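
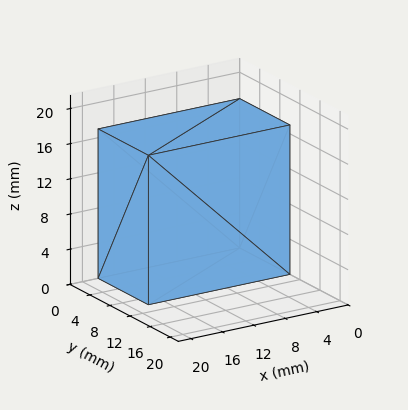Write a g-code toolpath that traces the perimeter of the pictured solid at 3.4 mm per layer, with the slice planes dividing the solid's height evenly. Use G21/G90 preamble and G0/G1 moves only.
Reading the render: the shape is a rectangular box, roughly 18 × 10 mm footprint and 17 mm tall (dimensions read to the nearest mm from the axis ticks). For the g-code, the solid's height is divided into equal slices at the stated Δz and each level perimeter traced with G1 moves after a G0 lift.

; perimeter-only toolpath
G21 ; units = mm
G90 ; absolute positioning
G28 ; home
; layer 1
G0 Z3.4
G0 X0.0 Y0.0
G1 X18.0 Y0.0
G1 X18.0 Y10.0
G1 X0.0 Y10.0
G1 X0.0 Y0.0
; layer 2
G0 Z6.8
G0 X0.0 Y0.0
G1 X18.0 Y0.0
G1 X18.0 Y10.0
G1 X0.0 Y10.0
G1 X0.0 Y0.0
; layer 3
G0 Z10.2
G0 X0.0 Y0.0
G1 X18.0 Y0.0
G1 X18.0 Y10.0
G1 X0.0 Y10.0
G1 X0.0 Y0.0
; layer 4
G0 Z13.6
G0 X0.0 Y0.0
G1 X18.0 Y0.0
G1 X18.0 Y10.0
G1 X0.0 Y10.0
G1 X0.0 Y0.0
; layer 5
G0 Z17.0
G0 X0.0 Y0.0
G1 X18.0 Y0.0
G1 X18.0 Y10.0
G1 X0.0 Y10.0
G1 X0.0 Y0.0
M2 ; end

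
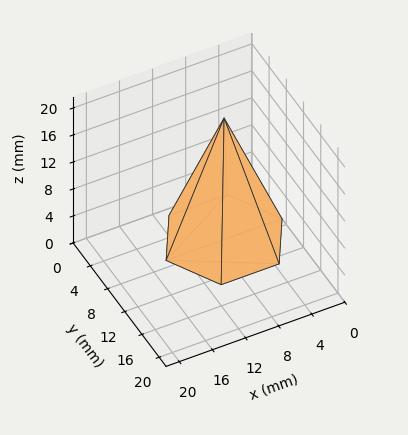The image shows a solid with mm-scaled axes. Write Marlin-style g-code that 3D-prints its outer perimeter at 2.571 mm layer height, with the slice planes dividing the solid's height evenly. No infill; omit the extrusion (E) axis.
Reading the render: the shape is a regular 6-sided pyramid, base circumscribed radius ≈ 7 mm, apex at z ≈ 18 mm (dimensions read to the nearest mm from the axis ticks). For the g-code, the solid's height is divided into equal slices at the stated Δz and each level perimeter traced with G1 moves after a G0 lift.

; perimeter-only toolpath
G21 ; units = mm
G90 ; absolute positioning
G28 ; home
; layer 1
G0 Z2.571
G0 X13.000 Y7.000
G1 X10.000 Y12.196
G1 X4.000 Y12.196
G1 X1.000 Y7.000
G1 X4.000 Y1.804
G1 X10.000 Y1.804
G1 X13.000 Y7.000
; layer 2
G0 Z5.143
G0 X12.000 Y7.000
G1 X9.500 Y11.330
G1 X4.500 Y11.330
G1 X2.000 Y7.000
G1 X4.500 Y2.670
G1 X9.500 Y2.670
G1 X12.000 Y7.000
; layer 3
G0 Z7.714
G0 X11.000 Y7.000
G1 X9.000 Y10.464
G1 X5.000 Y10.464
G1 X3.000 Y7.000
G1 X5.000 Y3.536
G1 X9.000 Y3.536
G1 X11.000 Y7.000
; layer 4
G0 Z10.286
G0 X10.000 Y7.000
G1 X8.500 Y9.598
G1 X5.500 Y9.598
G1 X4.000 Y7.000
G1 X5.500 Y4.402
G1 X8.500 Y4.402
G1 X10.000 Y7.000
; layer 5
G0 Z12.857
G0 X9.000 Y7.000
G1 X8.000 Y8.732
G1 X6.000 Y8.732
G1 X5.000 Y7.000
G1 X6.000 Y5.268
G1 X8.000 Y5.268
G1 X9.000 Y7.000
; layer 6
G0 Z15.429
G0 X8.000 Y7.000
G1 X7.500 Y7.866
G1 X6.500 Y7.866
G1 X6.000 Y7.000
G1 X6.500 Y6.134
G1 X7.500 Y6.134
G1 X8.000 Y7.000
M2 ; end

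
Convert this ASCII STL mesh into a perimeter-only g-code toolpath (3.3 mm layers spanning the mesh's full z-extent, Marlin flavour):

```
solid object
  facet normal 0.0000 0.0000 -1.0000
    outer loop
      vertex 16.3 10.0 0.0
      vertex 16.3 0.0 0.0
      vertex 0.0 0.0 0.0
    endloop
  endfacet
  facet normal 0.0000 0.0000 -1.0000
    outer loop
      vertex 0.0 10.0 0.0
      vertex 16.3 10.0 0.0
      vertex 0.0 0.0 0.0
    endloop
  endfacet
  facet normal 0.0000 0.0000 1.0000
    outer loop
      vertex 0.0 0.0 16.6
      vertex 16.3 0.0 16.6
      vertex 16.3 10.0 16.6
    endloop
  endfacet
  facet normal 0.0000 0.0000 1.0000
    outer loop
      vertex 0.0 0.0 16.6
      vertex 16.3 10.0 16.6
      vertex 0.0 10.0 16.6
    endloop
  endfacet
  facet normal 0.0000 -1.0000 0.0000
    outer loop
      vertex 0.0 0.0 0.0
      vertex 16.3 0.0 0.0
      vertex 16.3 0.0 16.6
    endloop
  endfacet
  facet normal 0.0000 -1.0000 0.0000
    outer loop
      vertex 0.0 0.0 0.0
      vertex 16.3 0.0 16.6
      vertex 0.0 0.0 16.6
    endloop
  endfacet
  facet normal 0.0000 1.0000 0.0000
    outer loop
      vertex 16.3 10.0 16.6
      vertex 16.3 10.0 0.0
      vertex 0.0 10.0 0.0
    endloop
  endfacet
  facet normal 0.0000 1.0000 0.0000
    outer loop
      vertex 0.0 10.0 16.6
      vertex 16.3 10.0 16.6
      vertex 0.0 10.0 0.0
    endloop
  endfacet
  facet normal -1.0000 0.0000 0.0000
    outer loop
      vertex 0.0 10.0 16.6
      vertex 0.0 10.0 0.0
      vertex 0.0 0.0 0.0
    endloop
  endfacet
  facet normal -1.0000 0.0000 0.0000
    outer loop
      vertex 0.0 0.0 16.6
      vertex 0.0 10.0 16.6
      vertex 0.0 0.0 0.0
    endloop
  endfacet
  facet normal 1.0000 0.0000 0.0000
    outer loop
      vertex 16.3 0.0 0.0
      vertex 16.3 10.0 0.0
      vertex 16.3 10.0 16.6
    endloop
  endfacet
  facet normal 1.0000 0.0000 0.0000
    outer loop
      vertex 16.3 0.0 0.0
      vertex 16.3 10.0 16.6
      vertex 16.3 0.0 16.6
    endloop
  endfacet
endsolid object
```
; perimeter-only toolpath
G21 ; units = mm
G90 ; absolute positioning
G28 ; home
; layer 1
G0 Z3.3
G0 X0.0 Y0.0
G1 X16.3 Y0.0
G1 X16.3 Y10.0
G1 X0.0 Y10.0
G1 X0.0 Y0.0
; layer 2
G0 Z6.6
G0 X0.0 Y0.0
G1 X16.3 Y0.0
G1 X16.3 Y10.0
G1 X0.0 Y10.0
G1 X0.0 Y0.0
; layer 3
G0 Z10.0
G0 X0.0 Y0.0
G1 X16.3 Y0.0
G1 X16.3 Y10.0
G1 X0.0 Y10.0
G1 X0.0 Y0.0
; layer 4
G0 Z13.3
G0 X0.0 Y0.0
G1 X16.3 Y0.0
G1 X16.3 Y10.0
G1 X0.0 Y10.0
G1 X0.0 Y0.0
; layer 5
G0 Z16.6
G0 X0.0 Y0.0
G1 X16.3 Y0.0
G1 X16.3 Y10.0
G1 X0.0 Y10.0
G1 X0.0 Y0.0
M2 ; end

The solid is a rectangular box, roughly 16.3 × 10 mm footprint and 16.6 mm tall. Slicing at Δz = 3.3 mm — 5 equal slices spanning the solid's height, so layer i sits at z = i·h/5 — gives 5 non-empty perimeters. Each is a 4-segment closed polygon; G0 lifts to the layer z and rapids to the start vertex, then G1 traces the edges.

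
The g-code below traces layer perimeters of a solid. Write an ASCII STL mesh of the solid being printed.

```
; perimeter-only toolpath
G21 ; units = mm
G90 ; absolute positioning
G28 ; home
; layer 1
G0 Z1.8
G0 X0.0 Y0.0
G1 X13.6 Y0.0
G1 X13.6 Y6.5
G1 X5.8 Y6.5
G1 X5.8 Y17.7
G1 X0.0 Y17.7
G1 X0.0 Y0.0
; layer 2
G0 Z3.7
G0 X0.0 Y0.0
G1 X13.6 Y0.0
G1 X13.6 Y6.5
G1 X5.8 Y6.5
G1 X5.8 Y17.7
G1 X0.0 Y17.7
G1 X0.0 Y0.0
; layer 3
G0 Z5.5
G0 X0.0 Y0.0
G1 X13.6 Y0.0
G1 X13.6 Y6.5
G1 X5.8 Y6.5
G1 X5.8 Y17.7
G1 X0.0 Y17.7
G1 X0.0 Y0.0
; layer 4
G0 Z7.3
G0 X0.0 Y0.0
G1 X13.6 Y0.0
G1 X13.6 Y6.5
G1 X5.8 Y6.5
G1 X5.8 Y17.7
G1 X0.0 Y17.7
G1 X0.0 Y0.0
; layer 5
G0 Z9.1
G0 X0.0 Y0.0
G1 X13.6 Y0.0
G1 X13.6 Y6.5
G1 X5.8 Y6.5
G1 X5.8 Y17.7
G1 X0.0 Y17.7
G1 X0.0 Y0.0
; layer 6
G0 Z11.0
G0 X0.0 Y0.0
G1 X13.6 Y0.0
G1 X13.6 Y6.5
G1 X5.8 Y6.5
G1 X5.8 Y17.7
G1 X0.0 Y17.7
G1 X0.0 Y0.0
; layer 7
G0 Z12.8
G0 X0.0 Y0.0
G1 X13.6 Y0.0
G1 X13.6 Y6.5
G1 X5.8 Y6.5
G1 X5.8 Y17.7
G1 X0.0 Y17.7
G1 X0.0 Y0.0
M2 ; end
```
solid part
  facet normal 0.0000 0.0000 -1.0000
    outer loop
      vertex 13.6 6.5 0.0
      vertex 13.6 0.0 0.0
      vertex 0.0 0.0 0.0
    endloop
  endfacet
  facet normal 0.0000 0.0000 -1.0000
    outer loop
      vertex 5.8 6.5 0.0
      vertex 13.6 6.5 0.0
      vertex 0.0 0.0 0.0
    endloop
  endfacet
  facet normal 0.0000 0.0000 -1.0000
    outer loop
      vertex 5.8 17.7 0.0
      vertex 5.8 6.5 0.0
      vertex 0.0 0.0 0.0
    endloop
  endfacet
  facet normal 0.0000 0.0000 -1.0000
    outer loop
      vertex 0.0 17.7 0.0
      vertex 5.8 17.7 0.0
      vertex 0.0 0.0 0.0
    endloop
  endfacet
  facet normal 0.0000 0.0000 1.0000
    outer loop
      vertex 0.0 0.0 12.8
      vertex 13.6 0.0 12.8
      vertex 13.6 6.5 12.8
    endloop
  endfacet
  facet normal 0.0000 0.0000 1.0000
    outer loop
      vertex 0.0 0.0 12.8
      vertex 13.6 6.5 12.8
      vertex 5.8 6.5 12.8
    endloop
  endfacet
  facet normal 0.0000 0.0000 1.0000
    outer loop
      vertex 0.0 0.0 12.8
      vertex 5.8 6.5 12.8
      vertex 5.8 17.7 12.8
    endloop
  endfacet
  facet normal 0.0000 0.0000 1.0000
    outer loop
      vertex 0.0 0.0 12.8
      vertex 5.8 17.7 12.8
      vertex 0.0 17.7 12.8
    endloop
  endfacet
  facet normal 0.0000 -1.0000 0.0000
    outer loop
      vertex 0.0 0.0 0.0
      vertex 13.6 0.0 0.0
      vertex 13.6 0.0 12.8
    endloop
  endfacet
  facet normal 0.0000 -1.0000 0.0000
    outer loop
      vertex 0.0 0.0 0.0
      vertex 13.6 0.0 12.8
      vertex 0.0 0.0 12.8
    endloop
  endfacet
  facet normal 1.0000 0.0000 0.0000
    outer loop
      vertex 13.6 0.0 0.0
      vertex 13.6 6.5 0.0
      vertex 13.6 6.5 12.8
    endloop
  endfacet
  facet normal 1.0000 0.0000 0.0000
    outer loop
      vertex 13.6 0.0 0.0
      vertex 13.6 6.5 12.8
      vertex 13.6 0.0 12.8
    endloop
  endfacet
  facet normal 0.0000 1.0000 0.0000
    outer loop
      vertex 13.6 6.5 0.0
      vertex 5.8 6.5 0.0
      vertex 5.8 6.5 12.8
    endloop
  endfacet
  facet normal 0.0000 1.0000 0.0000
    outer loop
      vertex 13.6 6.5 0.0
      vertex 5.8 6.5 12.8
      vertex 13.6 6.5 12.8
    endloop
  endfacet
  facet normal 1.0000 0.0000 0.0000
    outer loop
      vertex 5.8 6.5 0.0
      vertex 5.8 17.7 0.0
      vertex 5.8 17.7 12.8
    endloop
  endfacet
  facet normal 1.0000 0.0000 0.0000
    outer loop
      vertex 5.8 6.5 0.0
      vertex 5.8 17.7 12.8
      vertex 5.8 6.5 12.8
    endloop
  endfacet
  facet normal 0.0000 1.0000 0.0000
    outer loop
      vertex 5.8 17.7 0.0
      vertex 0.0 17.7 0.0
      vertex 0.0 17.7 12.8
    endloop
  endfacet
  facet normal 0.0000 1.0000 0.0000
    outer loop
      vertex 5.8 17.7 0.0
      vertex 0.0 17.7 12.8
      vertex 5.8 17.7 12.8
    endloop
  endfacet
  facet normal -1.0000 0.0000 0.0000
    outer loop
      vertex 0.0 17.7 0.0
      vertex 0.0 0.0 0.0
      vertex 0.0 0.0 12.8
    endloop
  endfacet
  facet normal -1.0000 0.0000 0.0000
    outer loop
      vertex 0.0 17.7 0.0
      vertex 0.0 0.0 12.8
      vertex 0.0 17.7 12.8
    endloop
  endfacet
endsolid part

The G0 Z moves step by Δz≈1.8 mm. Every layer's G1 loop is the same polygon, so the solid is a straight extrusion of it from z=0 to z≈12.8. Closing with flat bottom and top caps and triangulating gives 20 facets — an L-shaped prism: outer 13.6 × 17.7 mm, arm thicknesses ≈ 6.5 mm (horizontal) and 5.8 mm (vertical), extruded 12.8 mm in z.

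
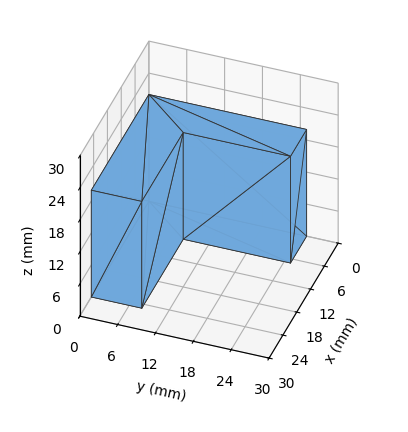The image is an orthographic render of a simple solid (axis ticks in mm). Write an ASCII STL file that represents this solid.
Reading the render: the shape is an L-shaped prism: outer 25 × 25 mm, arm thicknesses ≈ 8 mm (horizontal) and 7 mm (vertical), extruded 20 mm in z (dimensions read to the nearest mm from the axis ticks). For the STL, each face is triangulated and given an outward normal.

solid part
  facet normal 0.0000 0.0000 -1.0000
    outer loop
      vertex 25.00 8.00 0.00
      vertex 25.00 0.00 0.00
      vertex 0.00 0.00 0.00
    endloop
  endfacet
  facet normal 0.0000 0.0000 -1.0000
    outer loop
      vertex 7.00 8.00 0.00
      vertex 25.00 8.00 0.00
      vertex 0.00 0.00 0.00
    endloop
  endfacet
  facet normal 0.0000 0.0000 -1.0000
    outer loop
      vertex 7.00 25.00 0.00
      vertex 7.00 8.00 0.00
      vertex 0.00 0.00 0.00
    endloop
  endfacet
  facet normal 0.0000 0.0000 -1.0000
    outer loop
      vertex 0.00 25.00 0.00
      vertex 7.00 25.00 0.00
      vertex 0.00 0.00 0.00
    endloop
  endfacet
  facet normal 0.0000 0.0000 1.0000
    outer loop
      vertex 0.00 0.00 20.00
      vertex 25.00 0.00 20.00
      vertex 25.00 8.00 20.00
    endloop
  endfacet
  facet normal 0.0000 0.0000 1.0000
    outer loop
      vertex 0.00 0.00 20.00
      vertex 25.00 8.00 20.00
      vertex 7.00 8.00 20.00
    endloop
  endfacet
  facet normal 0.0000 0.0000 1.0000
    outer loop
      vertex 0.00 0.00 20.00
      vertex 7.00 8.00 20.00
      vertex 7.00 25.00 20.00
    endloop
  endfacet
  facet normal 0.0000 0.0000 1.0000
    outer loop
      vertex 0.00 0.00 20.00
      vertex 7.00 25.00 20.00
      vertex 0.00 25.00 20.00
    endloop
  endfacet
  facet normal 0.0000 -1.0000 0.0000
    outer loop
      vertex 0.00 0.00 0.00
      vertex 25.00 0.00 0.00
      vertex 25.00 0.00 20.00
    endloop
  endfacet
  facet normal 0.0000 -1.0000 0.0000
    outer loop
      vertex 0.00 0.00 0.00
      vertex 25.00 0.00 20.00
      vertex 0.00 0.00 20.00
    endloop
  endfacet
  facet normal 1.0000 0.0000 0.0000
    outer loop
      vertex 25.00 0.00 0.00
      vertex 25.00 8.00 0.00
      vertex 25.00 8.00 20.00
    endloop
  endfacet
  facet normal 1.0000 0.0000 0.0000
    outer loop
      vertex 25.00 0.00 0.00
      vertex 25.00 8.00 20.00
      vertex 25.00 0.00 20.00
    endloop
  endfacet
  facet normal 0.0000 1.0000 0.0000
    outer loop
      vertex 25.00 8.00 0.00
      vertex 7.00 8.00 0.00
      vertex 7.00 8.00 20.00
    endloop
  endfacet
  facet normal 0.0000 1.0000 0.0000
    outer loop
      vertex 25.00 8.00 0.00
      vertex 7.00 8.00 20.00
      vertex 25.00 8.00 20.00
    endloop
  endfacet
  facet normal 1.0000 0.0000 0.0000
    outer loop
      vertex 7.00 8.00 0.00
      vertex 7.00 25.00 0.00
      vertex 7.00 25.00 20.00
    endloop
  endfacet
  facet normal 1.0000 0.0000 0.0000
    outer loop
      vertex 7.00 8.00 0.00
      vertex 7.00 25.00 20.00
      vertex 7.00 8.00 20.00
    endloop
  endfacet
  facet normal 0.0000 1.0000 0.0000
    outer loop
      vertex 7.00 25.00 0.00
      vertex 0.00 25.00 0.00
      vertex 0.00 25.00 20.00
    endloop
  endfacet
  facet normal 0.0000 1.0000 0.0000
    outer loop
      vertex 7.00 25.00 0.00
      vertex 0.00 25.00 20.00
      vertex 7.00 25.00 20.00
    endloop
  endfacet
  facet normal -1.0000 0.0000 0.0000
    outer loop
      vertex 0.00 25.00 0.00
      vertex 0.00 0.00 0.00
      vertex 0.00 0.00 20.00
    endloop
  endfacet
  facet normal -1.0000 0.0000 0.0000
    outer loop
      vertex 0.00 25.00 0.00
      vertex 0.00 0.00 20.00
      vertex 0.00 25.00 20.00
    endloop
  endfacet
endsolid part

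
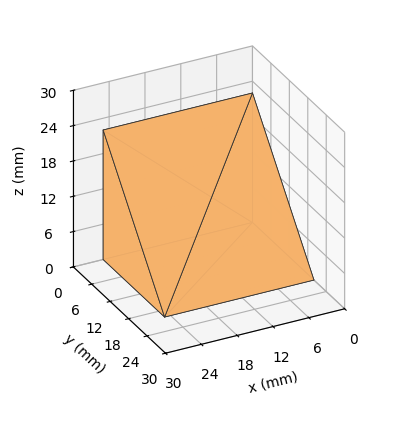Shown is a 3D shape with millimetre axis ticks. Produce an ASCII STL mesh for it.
Reading the render: the shape is a wedge (ramp): 25 × 20 mm base, rising to 22 mm along the y=0 edge and sloping linearly to z=0 at y=20 (dimensions read to the nearest mm from the axis ticks). For the STL, each face is triangulated and given an outward normal.

solid part
  facet normal 0.0000 0.0000 -1.0000
    outer loop
      vertex 25.0 20.0 0.0
      vertex 25.0 0.0 0.0
      vertex 0.0 0.0 0.0
    endloop
  endfacet
  facet normal 0.0000 0.0000 -1.0000
    outer loop
      vertex 0.0 20.0 0.0
      vertex 25.0 20.0 0.0
      vertex 0.0 0.0 0.0
    endloop
  endfacet
  facet normal 0.0000 -1.0000 0.0000
    outer loop
      vertex 0.0 0.0 0.0
      vertex 25.0 0.0 0.0
      vertex 25.0 0.0 22.0
    endloop
  endfacet
  facet normal 0.0000 -1.0000 0.0000
    outer loop
      vertex 0.0 0.0 0.0
      vertex 25.0 0.0 22.0
      vertex 0.0 0.0 22.0
    endloop
  endfacet
  facet normal 0.0000 0.7399 0.6727
    outer loop
      vertex 0.0 0.0 22.0
      vertex 25.0 0.0 22.0
      vertex 25.0 20.0 0.0
    endloop
  endfacet
  facet normal 0.0000 0.7399 0.6727
    outer loop
      vertex 0.0 0.0 22.0
      vertex 25.0 20.0 0.0
      vertex 0.0 20.0 0.0
    endloop
  endfacet
  facet normal -1.0000 0.0000 0.0000
    outer loop
      vertex 0.0 0.0 22.0
      vertex 0.0 20.0 0.0
      vertex 0.0 0.0 0.0
    endloop
  endfacet
  facet normal 1.0000 0.0000 0.0000
    outer loop
      vertex 25.0 0.0 0.0
      vertex 25.0 20.0 0.0
      vertex 25.0 0.0 22.0
    endloop
  endfacet
endsolid part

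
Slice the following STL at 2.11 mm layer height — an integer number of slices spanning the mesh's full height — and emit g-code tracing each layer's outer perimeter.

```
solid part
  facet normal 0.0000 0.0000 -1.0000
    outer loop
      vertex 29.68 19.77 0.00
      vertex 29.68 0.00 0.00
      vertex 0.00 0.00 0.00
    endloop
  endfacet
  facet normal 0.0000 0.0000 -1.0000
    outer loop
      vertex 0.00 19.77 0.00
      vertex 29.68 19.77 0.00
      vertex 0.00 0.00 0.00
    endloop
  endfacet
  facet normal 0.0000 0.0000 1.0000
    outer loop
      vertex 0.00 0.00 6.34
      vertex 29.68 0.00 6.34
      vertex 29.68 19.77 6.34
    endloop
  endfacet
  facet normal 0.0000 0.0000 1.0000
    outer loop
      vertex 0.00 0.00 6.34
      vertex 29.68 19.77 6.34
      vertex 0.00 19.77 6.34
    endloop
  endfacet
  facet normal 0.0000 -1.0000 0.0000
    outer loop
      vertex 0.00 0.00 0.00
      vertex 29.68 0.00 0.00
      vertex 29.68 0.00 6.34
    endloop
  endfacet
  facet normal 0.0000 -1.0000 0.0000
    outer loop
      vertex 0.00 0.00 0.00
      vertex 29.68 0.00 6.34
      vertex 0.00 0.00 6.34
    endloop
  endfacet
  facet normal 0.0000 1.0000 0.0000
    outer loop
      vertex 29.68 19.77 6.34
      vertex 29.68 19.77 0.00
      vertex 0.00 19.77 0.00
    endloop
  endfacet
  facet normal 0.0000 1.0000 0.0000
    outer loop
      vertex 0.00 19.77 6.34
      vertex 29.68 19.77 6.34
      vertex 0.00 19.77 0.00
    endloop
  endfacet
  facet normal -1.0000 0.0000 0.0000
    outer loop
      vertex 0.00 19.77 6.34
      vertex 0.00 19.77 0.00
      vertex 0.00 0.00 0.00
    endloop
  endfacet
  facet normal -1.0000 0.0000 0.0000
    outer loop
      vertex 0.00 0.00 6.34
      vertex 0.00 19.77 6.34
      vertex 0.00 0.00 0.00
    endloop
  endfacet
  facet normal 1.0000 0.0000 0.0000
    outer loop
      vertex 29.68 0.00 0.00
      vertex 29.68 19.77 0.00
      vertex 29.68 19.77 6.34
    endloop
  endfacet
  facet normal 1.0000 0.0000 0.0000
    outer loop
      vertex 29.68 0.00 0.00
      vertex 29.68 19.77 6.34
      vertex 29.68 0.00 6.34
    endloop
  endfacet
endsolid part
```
; perimeter-only toolpath
G21 ; units = mm
G90 ; absolute positioning
G28 ; home
; layer 1
G0 Z2.11
G0 X0.00 Y0.00
G1 X29.68 Y0.00
G1 X29.68 Y19.77
G1 X0.00 Y19.77
G1 X0.00 Y0.00
; layer 2
G0 Z4.23
G0 X0.00 Y0.00
G1 X29.68 Y0.00
G1 X29.68 Y19.77
G1 X0.00 Y19.77
G1 X0.00 Y0.00
; layer 3
G0 Z6.34
G0 X0.00 Y0.00
G1 X29.68 Y0.00
G1 X29.68 Y19.77
G1 X0.00 Y19.77
G1 X0.00 Y0.00
M2 ; end

The solid is a rectangular box, roughly 29.7 × 19.8 mm footprint and 6.34 mm tall. Slicing at Δz = 2.11 mm — 3 equal slices spanning the solid's height, so layer i sits at z = i·h/3 — gives 3 non-empty perimeters. Each is a 4-segment closed polygon; G0 lifts to the layer z and rapids to the start vertex, then G1 traces the edges.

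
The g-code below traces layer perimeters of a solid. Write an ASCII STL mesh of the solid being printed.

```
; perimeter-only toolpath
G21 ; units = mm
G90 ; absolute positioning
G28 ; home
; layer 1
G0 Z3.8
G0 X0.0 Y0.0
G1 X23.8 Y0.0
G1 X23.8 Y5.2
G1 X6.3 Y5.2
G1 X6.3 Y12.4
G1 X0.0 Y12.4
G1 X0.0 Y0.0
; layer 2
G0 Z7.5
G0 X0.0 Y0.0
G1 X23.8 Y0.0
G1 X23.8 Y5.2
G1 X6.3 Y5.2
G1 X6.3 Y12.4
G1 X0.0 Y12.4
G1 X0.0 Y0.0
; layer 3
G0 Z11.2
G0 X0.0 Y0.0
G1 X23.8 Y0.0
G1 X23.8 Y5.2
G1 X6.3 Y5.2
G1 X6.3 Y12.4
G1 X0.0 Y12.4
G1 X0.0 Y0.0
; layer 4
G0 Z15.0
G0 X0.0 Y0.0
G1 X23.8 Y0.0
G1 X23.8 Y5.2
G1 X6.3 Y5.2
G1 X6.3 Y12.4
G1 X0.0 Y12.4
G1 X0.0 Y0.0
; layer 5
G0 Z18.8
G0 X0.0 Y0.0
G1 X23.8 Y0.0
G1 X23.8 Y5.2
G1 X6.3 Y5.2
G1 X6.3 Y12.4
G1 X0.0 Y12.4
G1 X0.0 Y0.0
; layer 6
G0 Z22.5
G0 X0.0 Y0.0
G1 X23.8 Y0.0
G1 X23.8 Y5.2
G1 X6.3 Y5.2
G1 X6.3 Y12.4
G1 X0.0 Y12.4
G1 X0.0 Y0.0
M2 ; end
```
solid part
  facet normal 0.0000 0.0000 -1.0000
    outer loop
      vertex 23.8 5.2 0.0
      vertex 23.8 0.0 0.0
      vertex 0.0 0.0 0.0
    endloop
  endfacet
  facet normal 0.0000 0.0000 -1.0000
    outer loop
      vertex 6.3 5.2 0.0
      vertex 23.8 5.2 0.0
      vertex 0.0 0.0 0.0
    endloop
  endfacet
  facet normal 0.0000 0.0000 -1.0000
    outer loop
      vertex 6.3 12.4 0.0
      vertex 6.3 5.2 0.0
      vertex 0.0 0.0 0.0
    endloop
  endfacet
  facet normal 0.0000 0.0000 -1.0000
    outer loop
      vertex 0.0 12.4 0.0
      vertex 6.3 12.4 0.0
      vertex 0.0 0.0 0.0
    endloop
  endfacet
  facet normal 0.0000 0.0000 1.0000
    outer loop
      vertex 0.0 0.0 22.5
      vertex 23.8 0.0 22.5
      vertex 23.8 5.2 22.5
    endloop
  endfacet
  facet normal 0.0000 0.0000 1.0000
    outer loop
      vertex 0.0 0.0 22.5
      vertex 23.8 5.2 22.5
      vertex 6.3 5.2 22.5
    endloop
  endfacet
  facet normal 0.0000 0.0000 1.0000
    outer loop
      vertex 0.0 0.0 22.5
      vertex 6.3 5.2 22.5
      vertex 6.3 12.4 22.5
    endloop
  endfacet
  facet normal 0.0000 0.0000 1.0000
    outer loop
      vertex 0.0 0.0 22.5
      vertex 6.3 12.4 22.5
      vertex 0.0 12.4 22.5
    endloop
  endfacet
  facet normal 0.0000 -1.0000 0.0000
    outer loop
      vertex 0.0 0.0 0.0
      vertex 23.8 0.0 0.0
      vertex 23.8 0.0 22.5
    endloop
  endfacet
  facet normal 0.0000 -1.0000 0.0000
    outer loop
      vertex 0.0 0.0 0.0
      vertex 23.8 0.0 22.5
      vertex 0.0 0.0 22.5
    endloop
  endfacet
  facet normal 1.0000 0.0000 0.0000
    outer loop
      vertex 23.8 0.0 0.0
      vertex 23.8 5.2 0.0
      vertex 23.8 5.2 22.5
    endloop
  endfacet
  facet normal 1.0000 0.0000 0.0000
    outer loop
      vertex 23.8 0.0 0.0
      vertex 23.8 5.2 22.5
      vertex 23.8 0.0 22.5
    endloop
  endfacet
  facet normal 0.0000 1.0000 0.0000
    outer loop
      vertex 23.8 5.2 0.0
      vertex 6.3 5.2 0.0
      vertex 6.3 5.2 22.5
    endloop
  endfacet
  facet normal 0.0000 1.0000 0.0000
    outer loop
      vertex 23.8 5.2 0.0
      vertex 6.3 5.2 22.5
      vertex 23.8 5.2 22.5
    endloop
  endfacet
  facet normal 1.0000 0.0000 0.0000
    outer loop
      vertex 6.3 5.2 0.0
      vertex 6.3 12.4 0.0
      vertex 6.3 12.4 22.5
    endloop
  endfacet
  facet normal 1.0000 0.0000 0.0000
    outer loop
      vertex 6.3 5.2 0.0
      vertex 6.3 12.4 22.5
      vertex 6.3 5.2 22.5
    endloop
  endfacet
  facet normal 0.0000 1.0000 0.0000
    outer loop
      vertex 6.3 12.4 0.0
      vertex 0.0 12.4 0.0
      vertex 0.0 12.4 22.5
    endloop
  endfacet
  facet normal 0.0000 1.0000 0.0000
    outer loop
      vertex 6.3 12.4 0.0
      vertex 0.0 12.4 22.5
      vertex 6.3 12.4 22.5
    endloop
  endfacet
  facet normal -1.0000 0.0000 0.0000
    outer loop
      vertex 0.0 12.4 0.0
      vertex 0.0 0.0 0.0
      vertex 0.0 0.0 22.5
    endloop
  endfacet
  facet normal -1.0000 0.0000 0.0000
    outer loop
      vertex 0.0 12.4 0.0
      vertex 0.0 0.0 22.5
      vertex 0.0 12.4 22.5
    endloop
  endfacet
endsolid part

The G0 Z moves step by Δz≈3.8 mm. Every layer's G1 loop is the same polygon, so the solid is a straight extrusion of it from z=0 to z≈22.5. Closing with flat bottom and top caps and triangulating gives 20 facets — an L-shaped prism: outer 23.8 × 12.4 mm, arm thicknesses ≈ 5.2 mm (horizontal) and 6.3 mm (vertical), extruded 22.5 mm in z.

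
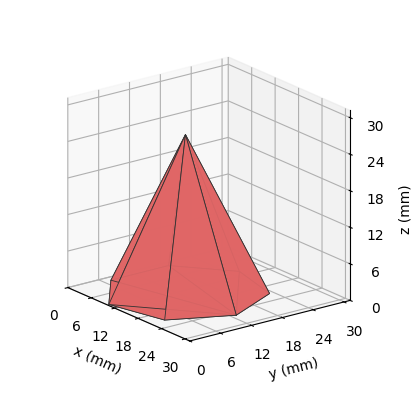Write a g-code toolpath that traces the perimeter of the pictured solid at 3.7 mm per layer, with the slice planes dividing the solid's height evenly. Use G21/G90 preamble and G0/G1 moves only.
Reading the render: the shape is a regular 7-sided pyramid, base circumscribed radius ≈ 13 mm, apex at z ≈ 26 mm (dimensions read to the nearest mm from the axis ticks). For the g-code, the solid's height is divided into equal slices at the stated Δz and each level perimeter traced with G1 moves after a G0 lift.

; perimeter-only toolpath
G21 ; units = mm
G90 ; absolute positioning
G28 ; home
; layer 1
G0 Z3.7
G0 X24.1 Y13.0
G1 X19.9 Y21.7
G1 X10.5 Y23.9
G1 X3.0 Y17.8
G1 X3.0 Y8.2
G1 X10.5 Y2.1
G1 X19.9 Y4.3
G1 X24.1 Y13.0
; layer 2
G0 Z7.4
G0 X22.3 Y13.0
G1 X18.8 Y20.3
G1 X10.9 Y22.1
G1 X4.6 Y17.0
G1 X4.6 Y9.0
G1 X10.9 Y3.9
G1 X18.8 Y5.7
G1 X22.3 Y13.0
; layer 3
G0 Z11.1
G0 X20.4 Y13.0
G1 X17.6 Y18.8
G1 X11.3 Y20.3
G1 X6.3 Y16.2
G1 X6.3 Y9.8
G1 X11.3 Y5.7
G1 X17.6 Y7.2
G1 X20.4 Y13.0
; layer 4
G0 Z14.9
G0 X18.6 Y13.0
G1 X16.5 Y17.4
G1 X11.8 Y18.4
G1 X8.0 Y15.4
G1 X8.0 Y10.6
G1 X11.8 Y7.6
G1 X16.5 Y8.6
G1 X18.6 Y13.0
; layer 5
G0 Z18.6
G0 X16.7 Y13.0
G1 X15.3 Y15.9
G1 X12.2 Y16.6
G1 X9.7 Y14.6
G1 X9.7 Y11.4
G1 X12.2 Y9.4
G1 X15.3 Y10.1
G1 X16.7 Y13.0
; layer 6
G0 Z22.3
G0 X14.9 Y13.0
G1 X14.2 Y14.5
G1 X12.6 Y14.8
G1 X11.3 Y13.8
G1 X11.3 Y12.2
G1 X12.6 Y11.2
G1 X14.2 Y11.5
G1 X14.9 Y13.0
M2 ; end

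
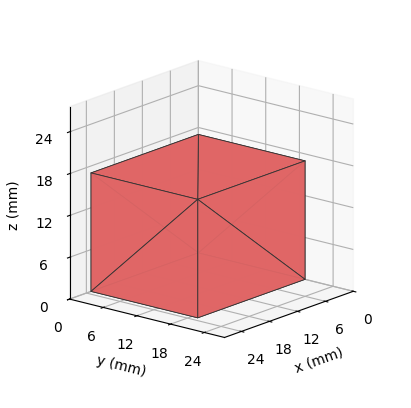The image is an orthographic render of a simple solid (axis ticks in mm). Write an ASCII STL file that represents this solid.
Reading the render: the shape is a rectangular box, roughly 23 × 19 mm footprint and 17 mm tall (dimensions read to the nearest mm from the axis ticks). For the STL, each face is triangulated and given an outward normal.

solid part
  facet normal 0.0000 0.0000 -1.0000
    outer loop
      vertex 23.0 19.0 0.0
      vertex 23.0 0.0 0.0
      vertex 0.0 0.0 0.0
    endloop
  endfacet
  facet normal 0.0000 0.0000 -1.0000
    outer loop
      vertex 0.0 19.0 0.0
      vertex 23.0 19.0 0.0
      vertex 0.0 0.0 0.0
    endloop
  endfacet
  facet normal 0.0000 0.0000 1.0000
    outer loop
      vertex 0.0 0.0 17.0
      vertex 23.0 0.0 17.0
      vertex 23.0 19.0 17.0
    endloop
  endfacet
  facet normal 0.0000 0.0000 1.0000
    outer loop
      vertex 0.0 0.0 17.0
      vertex 23.0 19.0 17.0
      vertex 0.0 19.0 17.0
    endloop
  endfacet
  facet normal 0.0000 -1.0000 0.0000
    outer loop
      vertex 0.0 0.0 0.0
      vertex 23.0 0.0 0.0
      vertex 23.0 0.0 17.0
    endloop
  endfacet
  facet normal 0.0000 -1.0000 0.0000
    outer loop
      vertex 0.0 0.0 0.0
      vertex 23.0 0.0 17.0
      vertex 0.0 0.0 17.0
    endloop
  endfacet
  facet normal 0.0000 1.0000 0.0000
    outer loop
      vertex 23.0 19.0 17.0
      vertex 23.0 19.0 0.0
      vertex 0.0 19.0 0.0
    endloop
  endfacet
  facet normal 0.0000 1.0000 0.0000
    outer loop
      vertex 0.0 19.0 17.0
      vertex 23.0 19.0 17.0
      vertex 0.0 19.0 0.0
    endloop
  endfacet
  facet normal -1.0000 0.0000 0.0000
    outer loop
      vertex 0.0 19.0 17.0
      vertex 0.0 19.0 0.0
      vertex 0.0 0.0 0.0
    endloop
  endfacet
  facet normal -1.0000 0.0000 0.0000
    outer loop
      vertex 0.0 0.0 17.0
      vertex 0.0 19.0 17.0
      vertex 0.0 0.0 0.0
    endloop
  endfacet
  facet normal 1.0000 0.0000 0.0000
    outer loop
      vertex 23.0 0.0 0.0
      vertex 23.0 19.0 0.0
      vertex 23.0 19.0 17.0
    endloop
  endfacet
  facet normal 1.0000 0.0000 0.0000
    outer loop
      vertex 23.0 0.0 0.0
      vertex 23.0 19.0 17.0
      vertex 23.0 0.0 17.0
    endloop
  endfacet
endsolid part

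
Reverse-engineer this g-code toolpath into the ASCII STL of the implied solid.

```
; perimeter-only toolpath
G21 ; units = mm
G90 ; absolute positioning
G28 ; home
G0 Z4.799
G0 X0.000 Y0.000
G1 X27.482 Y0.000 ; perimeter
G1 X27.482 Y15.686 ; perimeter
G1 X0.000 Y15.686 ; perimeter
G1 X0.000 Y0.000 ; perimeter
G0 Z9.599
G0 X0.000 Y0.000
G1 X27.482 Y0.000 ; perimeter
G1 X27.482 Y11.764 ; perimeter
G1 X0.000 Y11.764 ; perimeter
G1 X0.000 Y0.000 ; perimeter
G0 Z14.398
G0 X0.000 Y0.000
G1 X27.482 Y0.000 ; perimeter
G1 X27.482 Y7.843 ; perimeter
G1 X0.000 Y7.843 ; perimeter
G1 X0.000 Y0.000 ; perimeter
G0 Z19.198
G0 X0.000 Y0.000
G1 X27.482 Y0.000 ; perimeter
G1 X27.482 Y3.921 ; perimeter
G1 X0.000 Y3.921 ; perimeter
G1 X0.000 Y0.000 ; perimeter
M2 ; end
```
solid part
  facet normal 0.0000 0.0000 -1.0000
    outer loop
      vertex 27.482 19.607 0.000
      vertex 27.482 0.000 0.000
      vertex 0.000 0.000 0.000
    endloop
  endfacet
  facet normal 0.0000 0.0000 -1.0000
    outer loop
      vertex 0.000 19.607 0.000
      vertex 27.482 19.607 0.000
      vertex 0.000 0.000 0.000
    endloop
  endfacet
  facet normal 0.0000 -1.0000 0.0000
    outer loop
      vertex 0.000 0.000 0.000
      vertex 27.482 0.000 0.000
      vertex 27.482 0.000 23.997
    endloop
  endfacet
  facet normal 0.0000 -1.0000 0.0000
    outer loop
      vertex 0.000 0.000 0.000
      vertex 27.482 0.000 23.997
      vertex 0.000 0.000 23.997
    endloop
  endfacet
  facet normal 0.0000 0.7744 0.6327
    outer loop
      vertex 0.000 0.000 23.997
      vertex 27.482 0.000 23.997
      vertex 27.482 19.607 0.000
    endloop
  endfacet
  facet normal 0.0000 0.7744 0.6327
    outer loop
      vertex 0.000 0.000 23.997
      vertex 27.482 19.607 0.000
      vertex 0.000 19.607 0.000
    endloop
  endfacet
  facet normal -1.0000 0.0000 0.0000
    outer loop
      vertex 0.000 0.000 23.997
      vertex 0.000 19.607 0.000
      vertex 0.000 0.000 0.000
    endloop
  endfacet
  facet normal 1.0000 0.0000 0.0000
    outer loop
      vertex 27.482 0.000 0.000
      vertex 27.482 19.607 0.000
      vertex 27.482 0.000 23.997
    endloop
  endfacet
endsolid part

The G0 Z moves step by Δz≈4.799 mm. The G1 loops shrink linearly with z, so the solid tapers from its base footprint up to z≈24. Closing with a flat bottom cap and the tapered top and triangulating gives 8 facets — a wedge (ramp): 27.5 × 19.6 mm base, rising to 24 mm along the y=0 edge and sloping linearly to z=0 at y=19.6.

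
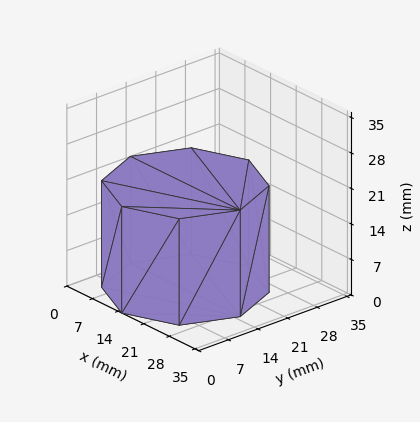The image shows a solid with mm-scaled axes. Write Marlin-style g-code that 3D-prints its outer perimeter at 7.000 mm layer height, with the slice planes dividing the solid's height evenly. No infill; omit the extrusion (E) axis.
Reading the render: the shape is a regular 8-sided prism (a cylinder approximated with 8 flat sides), circumscribed radius ≈ 15 mm, height ≈ 21 mm (dimensions read to the nearest mm from the axis ticks). For the g-code, the solid's height is divided into equal slices at the stated Δz and each level perimeter traced with G1 moves after a G0 lift.

; perimeter-only toolpath
G21 ; units = mm
G90 ; absolute positioning
G28 ; home
; layer 1
G0 Z7.000
G0 X30.000 Y15.000
G1 X25.607 Y25.607
G1 X15.000 Y30.000
G1 X4.393 Y25.607
G1 X0.000 Y15.000
G1 X4.393 Y4.393
G1 X15.000 Y0.000
G1 X25.607 Y4.393
G1 X30.000 Y15.000
; layer 2
G0 Z14.000
G0 X30.000 Y15.000
G1 X25.607 Y25.607
G1 X15.000 Y30.000
G1 X4.393 Y25.607
G1 X0.000 Y15.000
G1 X4.393 Y4.393
G1 X15.000 Y0.000
G1 X25.607 Y4.393
G1 X30.000 Y15.000
; layer 3
G0 Z21.000
G0 X30.000 Y15.000
G1 X25.607 Y25.607
G1 X15.000 Y30.000
G1 X4.393 Y25.607
G1 X0.000 Y15.000
G1 X4.393 Y4.393
G1 X15.000 Y0.000
G1 X25.607 Y4.393
G1 X30.000 Y15.000
M2 ; end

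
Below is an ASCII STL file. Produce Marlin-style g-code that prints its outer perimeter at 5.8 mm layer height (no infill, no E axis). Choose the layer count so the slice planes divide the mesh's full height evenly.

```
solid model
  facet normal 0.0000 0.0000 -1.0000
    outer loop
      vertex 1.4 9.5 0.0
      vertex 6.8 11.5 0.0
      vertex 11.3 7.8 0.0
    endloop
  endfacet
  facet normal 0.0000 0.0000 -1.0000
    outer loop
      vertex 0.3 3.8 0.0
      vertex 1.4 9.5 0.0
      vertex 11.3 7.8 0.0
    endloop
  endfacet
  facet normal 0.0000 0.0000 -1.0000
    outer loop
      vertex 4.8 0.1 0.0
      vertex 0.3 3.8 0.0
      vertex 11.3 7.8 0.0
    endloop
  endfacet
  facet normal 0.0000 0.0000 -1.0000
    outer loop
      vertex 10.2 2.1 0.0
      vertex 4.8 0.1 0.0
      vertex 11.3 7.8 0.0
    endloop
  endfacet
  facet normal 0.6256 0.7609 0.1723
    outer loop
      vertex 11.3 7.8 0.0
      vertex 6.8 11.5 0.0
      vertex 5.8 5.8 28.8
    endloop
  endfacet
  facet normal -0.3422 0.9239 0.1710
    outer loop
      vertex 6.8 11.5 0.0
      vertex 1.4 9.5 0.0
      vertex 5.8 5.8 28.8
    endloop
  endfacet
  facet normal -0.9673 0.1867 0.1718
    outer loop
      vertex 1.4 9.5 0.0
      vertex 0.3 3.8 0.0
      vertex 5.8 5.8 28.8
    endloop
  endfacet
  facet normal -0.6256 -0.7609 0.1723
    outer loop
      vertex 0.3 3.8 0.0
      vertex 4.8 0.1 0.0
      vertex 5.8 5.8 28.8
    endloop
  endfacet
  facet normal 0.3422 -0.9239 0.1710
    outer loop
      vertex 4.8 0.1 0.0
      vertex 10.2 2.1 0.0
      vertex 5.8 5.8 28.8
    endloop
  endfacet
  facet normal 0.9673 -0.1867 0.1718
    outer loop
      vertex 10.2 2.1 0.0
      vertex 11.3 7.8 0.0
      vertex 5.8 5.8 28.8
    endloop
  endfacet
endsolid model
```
; perimeter-only toolpath
G21 ; units = mm
G90 ; absolute positioning
G28 ; home
; layer 1
G0 Z5.8
G0 X10.2 Y7.4
G1 X6.6 Y10.4
G1 X2.3 Y8.8
G1 X1.4 Y4.2
G1 X5.0 Y1.2
G1 X9.3 Y2.8
G1 X10.2 Y7.4
; layer 2
G0 Z11.5
G0 X9.1 Y7.0
G1 X6.4 Y9.2
G1 X3.2 Y8.0
G1 X2.5 Y4.6
G1 X5.2 Y2.4
G1 X8.4 Y3.6
G1 X9.1 Y7.0
; layer 3
G0 Z17.3
G0 X8.0 Y6.6
G1 X6.2 Y8.1
G1 X4.0 Y7.3
G1 X3.6 Y5.0
G1 X5.4 Y3.5
G1 X7.6 Y4.3
G1 X8.0 Y6.6
; layer 4
G0 Z23.0
G0 X6.9 Y6.2
G1 X6.0 Y6.9
G1 X4.9 Y6.5
G1 X4.7 Y5.4
G1 X5.6 Y4.7
G1 X6.7 Y5.1
G1 X6.9 Y6.2
M2 ; end

The solid is a regular 6-sided pyramid, base circumscribed radius ≈ 5.8 mm, apex at z ≈ 28.8 mm. Slicing at Δz = 5.8 mm — 5 equal slices spanning the solid's height, so layer i sits at z = i·h/5 — gives 4 non-empty perimeters. Each is a 6-segment closed polygon; G0 lifts to the layer z and rapids to the start vertex, then G1 traces the edges. The cross-section shrinks linearly with z (the slice at the apex is degenerate and omitted).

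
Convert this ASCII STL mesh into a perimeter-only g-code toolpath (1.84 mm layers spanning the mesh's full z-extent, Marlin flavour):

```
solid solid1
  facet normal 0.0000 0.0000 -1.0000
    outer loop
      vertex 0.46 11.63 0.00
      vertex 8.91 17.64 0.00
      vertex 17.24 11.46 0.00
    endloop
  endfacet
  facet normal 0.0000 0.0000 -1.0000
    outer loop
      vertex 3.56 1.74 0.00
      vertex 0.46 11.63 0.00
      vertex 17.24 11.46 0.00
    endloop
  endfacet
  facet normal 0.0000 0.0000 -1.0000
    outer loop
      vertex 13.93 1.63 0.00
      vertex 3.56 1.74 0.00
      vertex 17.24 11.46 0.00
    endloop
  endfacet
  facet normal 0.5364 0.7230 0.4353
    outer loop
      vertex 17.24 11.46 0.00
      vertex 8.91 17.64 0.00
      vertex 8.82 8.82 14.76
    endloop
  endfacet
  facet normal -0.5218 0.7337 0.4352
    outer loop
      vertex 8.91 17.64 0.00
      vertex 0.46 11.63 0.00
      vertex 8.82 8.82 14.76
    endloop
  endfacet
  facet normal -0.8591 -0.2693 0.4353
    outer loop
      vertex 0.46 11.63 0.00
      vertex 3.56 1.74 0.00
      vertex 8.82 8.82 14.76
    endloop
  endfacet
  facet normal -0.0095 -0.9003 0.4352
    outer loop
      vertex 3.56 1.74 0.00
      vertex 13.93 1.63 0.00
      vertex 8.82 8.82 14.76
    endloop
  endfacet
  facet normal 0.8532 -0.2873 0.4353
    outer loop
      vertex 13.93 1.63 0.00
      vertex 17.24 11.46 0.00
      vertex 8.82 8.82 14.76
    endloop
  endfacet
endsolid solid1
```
; perimeter-only toolpath
G21 ; units = mm
G90 ; absolute positioning
G28 ; home
; layer 1
G0 Z1.84
G0 X16.19 Y11.13
G1 X8.90 Y16.54
G1 X1.51 Y11.28
G1 X4.22 Y2.62
G1 X13.29 Y2.53
G1 X16.19 Y11.13
; layer 2
G0 Z3.69
G0 X15.13 Y10.80
G1 X8.89 Y15.44
G1 X2.55 Y10.93
G1 X4.88 Y3.51
G1 X12.65 Y3.43
G1 X15.13 Y10.80
; layer 3
G0 Z5.54
G0 X14.08 Y10.47
G1 X8.88 Y14.33
G1 X3.60 Y10.58
G1 X5.53 Y4.39
G1 X12.01 Y4.33
G1 X14.08 Y10.47
; layer 4
G0 Z7.38
G0 X13.03 Y10.14
G1 X8.87 Y13.23
G1 X4.64 Y10.23
G1 X6.19 Y5.28
G1 X11.38 Y5.22
G1 X13.03 Y10.14
; layer 5
G0 Z9.22
G0 X11.98 Y9.81
G1 X8.85 Y12.13
G1 X5.69 Y9.87
G1 X6.85 Y6.17
G1 X10.74 Y6.12
G1 X11.98 Y9.81
; layer 6
G0 Z11.07
G0 X10.93 Y9.48
G1 X8.84 Y11.03
G1 X6.73 Y9.52
G1 X7.50 Y7.05
G1 X10.10 Y7.02
G1 X10.93 Y9.48
; layer 7
G0 Z12.91
G0 X9.87 Y9.15
G1 X8.83 Y9.92
G1 X7.78 Y9.17
G1 X8.16 Y7.94
G1 X9.46 Y7.92
G1 X9.87 Y9.15
M2 ; end

The solid is a regular 5-sided pyramid, base circumscribed radius ≈ 8.82 mm, apex at z ≈ 14.8 mm. Slicing at Δz = 1.84 mm — 8 equal slices spanning the solid's height, so layer i sits at z = i·h/8 — gives 7 non-empty perimeters. Each is a 5-segment closed polygon; G0 lifts to the layer z and rapids to the start vertex, then G1 traces the edges. The cross-section shrinks linearly with z (the slice at the apex is degenerate and omitted).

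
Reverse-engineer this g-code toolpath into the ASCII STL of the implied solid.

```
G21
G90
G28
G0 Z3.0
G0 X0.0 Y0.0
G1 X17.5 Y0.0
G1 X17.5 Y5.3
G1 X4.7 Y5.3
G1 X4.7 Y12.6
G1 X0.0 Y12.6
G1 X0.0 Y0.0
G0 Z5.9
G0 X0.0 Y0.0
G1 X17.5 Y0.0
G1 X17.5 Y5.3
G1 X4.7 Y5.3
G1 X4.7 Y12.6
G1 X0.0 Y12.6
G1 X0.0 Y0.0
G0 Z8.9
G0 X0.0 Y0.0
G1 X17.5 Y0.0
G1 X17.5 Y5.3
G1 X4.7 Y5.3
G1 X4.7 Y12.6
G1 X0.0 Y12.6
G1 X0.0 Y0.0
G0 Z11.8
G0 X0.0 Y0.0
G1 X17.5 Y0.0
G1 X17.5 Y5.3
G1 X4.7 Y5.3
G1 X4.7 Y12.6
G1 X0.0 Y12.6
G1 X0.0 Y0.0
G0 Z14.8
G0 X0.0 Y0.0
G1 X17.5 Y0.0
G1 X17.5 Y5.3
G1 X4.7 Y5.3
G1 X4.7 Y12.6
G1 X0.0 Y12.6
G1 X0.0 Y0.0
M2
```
solid part
  facet normal 0.0000 0.0000 -1.0000
    outer loop
      vertex 17.5 5.3 0.0
      vertex 17.5 0.0 0.0
      vertex 0.0 0.0 0.0
    endloop
  endfacet
  facet normal 0.0000 0.0000 -1.0000
    outer loop
      vertex 4.7 5.3 0.0
      vertex 17.5 5.3 0.0
      vertex 0.0 0.0 0.0
    endloop
  endfacet
  facet normal 0.0000 0.0000 -1.0000
    outer loop
      vertex 4.7 12.6 0.0
      vertex 4.7 5.3 0.0
      vertex 0.0 0.0 0.0
    endloop
  endfacet
  facet normal 0.0000 0.0000 -1.0000
    outer loop
      vertex 0.0 12.6 0.0
      vertex 4.7 12.6 0.0
      vertex 0.0 0.0 0.0
    endloop
  endfacet
  facet normal 0.0000 0.0000 1.0000
    outer loop
      vertex 0.0 0.0 14.8
      vertex 17.5 0.0 14.8
      vertex 17.5 5.3 14.8
    endloop
  endfacet
  facet normal 0.0000 0.0000 1.0000
    outer loop
      vertex 0.0 0.0 14.8
      vertex 17.5 5.3 14.8
      vertex 4.7 5.3 14.8
    endloop
  endfacet
  facet normal 0.0000 0.0000 1.0000
    outer loop
      vertex 0.0 0.0 14.8
      vertex 4.7 5.3 14.8
      vertex 4.7 12.6 14.8
    endloop
  endfacet
  facet normal 0.0000 0.0000 1.0000
    outer loop
      vertex 0.0 0.0 14.8
      vertex 4.7 12.6 14.8
      vertex 0.0 12.6 14.8
    endloop
  endfacet
  facet normal 0.0000 -1.0000 0.0000
    outer loop
      vertex 0.0 0.0 0.0
      vertex 17.5 0.0 0.0
      vertex 17.5 0.0 14.8
    endloop
  endfacet
  facet normal 0.0000 -1.0000 0.0000
    outer loop
      vertex 0.0 0.0 0.0
      vertex 17.5 0.0 14.8
      vertex 0.0 0.0 14.8
    endloop
  endfacet
  facet normal 1.0000 0.0000 0.0000
    outer loop
      vertex 17.5 0.0 0.0
      vertex 17.5 5.3 0.0
      vertex 17.5 5.3 14.8
    endloop
  endfacet
  facet normal 1.0000 0.0000 0.0000
    outer loop
      vertex 17.5 0.0 0.0
      vertex 17.5 5.3 14.8
      vertex 17.5 0.0 14.8
    endloop
  endfacet
  facet normal 0.0000 1.0000 0.0000
    outer loop
      vertex 17.5 5.3 0.0
      vertex 4.7 5.3 0.0
      vertex 4.7 5.3 14.8
    endloop
  endfacet
  facet normal 0.0000 1.0000 0.0000
    outer loop
      vertex 17.5 5.3 0.0
      vertex 4.7 5.3 14.8
      vertex 17.5 5.3 14.8
    endloop
  endfacet
  facet normal 1.0000 0.0000 0.0000
    outer loop
      vertex 4.7 5.3 0.0
      vertex 4.7 12.6 0.0
      vertex 4.7 12.6 14.8
    endloop
  endfacet
  facet normal 1.0000 0.0000 0.0000
    outer loop
      vertex 4.7 5.3 0.0
      vertex 4.7 12.6 14.8
      vertex 4.7 5.3 14.8
    endloop
  endfacet
  facet normal 0.0000 1.0000 0.0000
    outer loop
      vertex 4.7 12.6 0.0
      vertex 0.0 12.6 0.0
      vertex 0.0 12.6 14.8
    endloop
  endfacet
  facet normal 0.0000 1.0000 0.0000
    outer loop
      vertex 4.7 12.6 0.0
      vertex 0.0 12.6 14.8
      vertex 4.7 12.6 14.8
    endloop
  endfacet
  facet normal -1.0000 0.0000 0.0000
    outer loop
      vertex 0.0 12.6 0.0
      vertex 0.0 0.0 0.0
      vertex 0.0 0.0 14.8
    endloop
  endfacet
  facet normal -1.0000 0.0000 0.0000
    outer loop
      vertex 0.0 12.6 0.0
      vertex 0.0 0.0 14.8
      vertex 0.0 12.6 14.8
    endloop
  endfacet
endsolid part

The G0 Z moves step by Δz≈3.0 mm. Every layer's G1 loop is the same polygon, so the solid is a straight extrusion of it from z=0 to z≈14.8. Closing with flat bottom and top caps and triangulating gives 20 facets — an L-shaped prism: outer 17.5 × 12.6 mm, arm thicknesses ≈ 5.3 mm (horizontal) and 4.7 mm (vertical), extruded 14.8 mm in z.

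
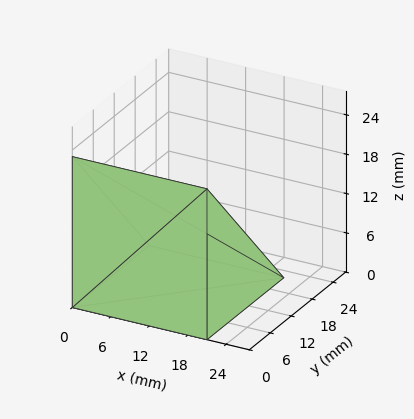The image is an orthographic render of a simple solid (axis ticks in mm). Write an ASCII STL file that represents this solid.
Reading the render: the shape is a wedge (ramp): 21 × 22 mm base, rising to 23 mm along the y=0 edge and sloping linearly to z=0 at y=22 (dimensions read to the nearest mm from the axis ticks). For the STL, each face is triangulated and given an outward normal.

solid part
  facet normal 0.0000 0.0000 -1.0000
    outer loop
      vertex 21.00 22.00 0.00
      vertex 21.00 0.00 0.00
      vertex 0.00 0.00 0.00
    endloop
  endfacet
  facet normal 0.0000 0.0000 -1.0000
    outer loop
      vertex 0.00 22.00 0.00
      vertex 21.00 22.00 0.00
      vertex 0.00 0.00 0.00
    endloop
  endfacet
  facet normal 0.0000 -1.0000 0.0000
    outer loop
      vertex 0.00 0.00 0.00
      vertex 21.00 0.00 0.00
      vertex 21.00 0.00 23.00
    endloop
  endfacet
  facet normal 0.0000 -1.0000 0.0000
    outer loop
      vertex 0.00 0.00 0.00
      vertex 21.00 0.00 23.00
      vertex 0.00 0.00 23.00
    endloop
  endfacet
  facet normal 0.0000 0.7226 0.6912
    outer loop
      vertex 0.00 0.00 23.00
      vertex 21.00 0.00 23.00
      vertex 21.00 22.00 0.00
    endloop
  endfacet
  facet normal 0.0000 0.7226 0.6912
    outer loop
      vertex 0.00 0.00 23.00
      vertex 21.00 22.00 0.00
      vertex 0.00 22.00 0.00
    endloop
  endfacet
  facet normal -1.0000 0.0000 0.0000
    outer loop
      vertex 0.00 0.00 23.00
      vertex 0.00 22.00 0.00
      vertex 0.00 0.00 0.00
    endloop
  endfacet
  facet normal 1.0000 0.0000 0.0000
    outer loop
      vertex 21.00 0.00 0.00
      vertex 21.00 22.00 0.00
      vertex 21.00 0.00 23.00
    endloop
  endfacet
endsolid part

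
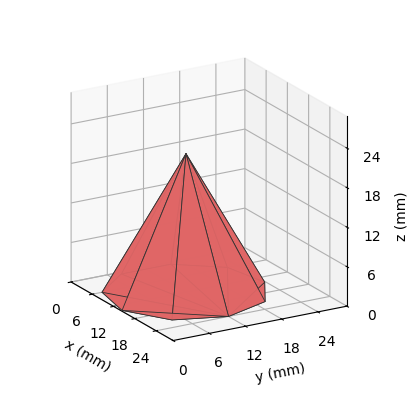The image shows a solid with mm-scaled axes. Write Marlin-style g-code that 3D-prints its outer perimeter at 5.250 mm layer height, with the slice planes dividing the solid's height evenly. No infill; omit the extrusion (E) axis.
Reading the render: the shape is a regular 9-sided pyramid, base circumscribed radius ≈ 12 mm, apex at z ≈ 21 mm (dimensions read to the nearest mm from the axis ticks). For the g-code, the solid's height is divided into equal slices at the stated Δz and each level perimeter traced with G1 moves after a G0 lift.

; perimeter-only toolpath
G21 ; units = mm
G90 ; absolute positioning
G28 ; home
; layer 1
G0 Z5.250
G0 X21.000 Y12.000
G1 X18.895 Y17.785
G1 X13.563 Y20.864
G1 X7.500 Y19.794
G1 X3.543 Y15.078
G1 X3.543 Y8.922
G1 X7.500 Y4.206
G1 X13.563 Y3.136
G1 X18.895 Y6.215
G1 X21.000 Y12.000
; layer 2
G0 Z10.500
G0 X18.000 Y12.000
G1 X16.596 Y15.857
G1 X13.042 Y17.909
G1 X9.000 Y17.196
G1 X6.362 Y14.052
G1 X6.362 Y9.948
G1 X9.000 Y6.804
G1 X13.042 Y6.091
G1 X16.596 Y8.143
G1 X18.000 Y12.000
; layer 3
G0 Z15.750
G0 X15.000 Y12.000
G1 X14.298 Y13.928
G1 X12.521 Y14.954
G1 X10.500 Y14.598
G1 X9.181 Y13.026
G1 X9.181 Y10.974
G1 X10.500 Y9.402
G1 X12.521 Y9.046
G1 X14.298 Y10.072
G1 X15.000 Y12.000
M2 ; end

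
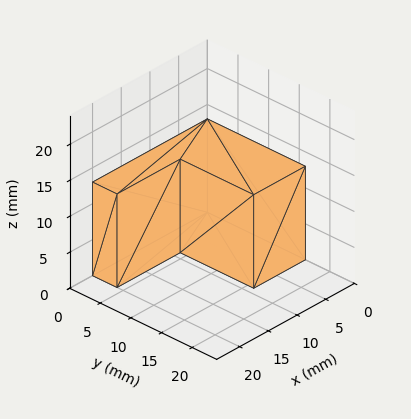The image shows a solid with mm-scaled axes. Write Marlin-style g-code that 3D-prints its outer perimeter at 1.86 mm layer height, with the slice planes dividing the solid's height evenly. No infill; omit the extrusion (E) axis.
Reading the render: the shape is an L-shaped prism: outer 20 × 16 mm, arm thicknesses ≈ 4 mm (horizontal) and 9 mm (vertical), extruded 13 mm in z (dimensions read to the nearest mm from the axis ticks). For the g-code, the solid's height is divided into equal slices at the stated Δz and each level perimeter traced with G1 moves after a G0 lift.

; perimeter-only toolpath
G21 ; units = mm
G90 ; absolute positioning
G28 ; home
; layer 1
G0 Z1.86
G0 X0.00 Y0.00
G1 X20.00 Y0.00
G1 X20.00 Y4.00
G1 X9.00 Y4.00
G1 X9.00 Y16.00
G1 X0.00 Y16.00
G1 X0.00 Y0.00
; layer 2
G0 Z3.71
G0 X0.00 Y0.00
G1 X20.00 Y0.00
G1 X20.00 Y4.00
G1 X9.00 Y4.00
G1 X9.00 Y16.00
G1 X0.00 Y16.00
G1 X0.00 Y0.00
; layer 3
G0 Z5.57
G0 X0.00 Y0.00
G1 X20.00 Y0.00
G1 X20.00 Y4.00
G1 X9.00 Y4.00
G1 X9.00 Y16.00
G1 X0.00 Y16.00
G1 X0.00 Y0.00
; layer 4
G0 Z7.43
G0 X0.00 Y0.00
G1 X20.00 Y0.00
G1 X20.00 Y4.00
G1 X9.00 Y4.00
G1 X9.00 Y16.00
G1 X0.00 Y16.00
G1 X0.00 Y0.00
; layer 5
G0 Z9.29
G0 X0.00 Y0.00
G1 X20.00 Y0.00
G1 X20.00 Y4.00
G1 X9.00 Y4.00
G1 X9.00 Y16.00
G1 X0.00 Y16.00
G1 X0.00 Y0.00
; layer 6
G0 Z11.14
G0 X0.00 Y0.00
G1 X20.00 Y0.00
G1 X20.00 Y4.00
G1 X9.00 Y4.00
G1 X9.00 Y16.00
G1 X0.00 Y16.00
G1 X0.00 Y0.00
; layer 7
G0 Z13.00
G0 X0.00 Y0.00
G1 X20.00 Y0.00
G1 X20.00 Y4.00
G1 X9.00 Y4.00
G1 X9.00 Y16.00
G1 X0.00 Y16.00
G1 X0.00 Y0.00
M2 ; end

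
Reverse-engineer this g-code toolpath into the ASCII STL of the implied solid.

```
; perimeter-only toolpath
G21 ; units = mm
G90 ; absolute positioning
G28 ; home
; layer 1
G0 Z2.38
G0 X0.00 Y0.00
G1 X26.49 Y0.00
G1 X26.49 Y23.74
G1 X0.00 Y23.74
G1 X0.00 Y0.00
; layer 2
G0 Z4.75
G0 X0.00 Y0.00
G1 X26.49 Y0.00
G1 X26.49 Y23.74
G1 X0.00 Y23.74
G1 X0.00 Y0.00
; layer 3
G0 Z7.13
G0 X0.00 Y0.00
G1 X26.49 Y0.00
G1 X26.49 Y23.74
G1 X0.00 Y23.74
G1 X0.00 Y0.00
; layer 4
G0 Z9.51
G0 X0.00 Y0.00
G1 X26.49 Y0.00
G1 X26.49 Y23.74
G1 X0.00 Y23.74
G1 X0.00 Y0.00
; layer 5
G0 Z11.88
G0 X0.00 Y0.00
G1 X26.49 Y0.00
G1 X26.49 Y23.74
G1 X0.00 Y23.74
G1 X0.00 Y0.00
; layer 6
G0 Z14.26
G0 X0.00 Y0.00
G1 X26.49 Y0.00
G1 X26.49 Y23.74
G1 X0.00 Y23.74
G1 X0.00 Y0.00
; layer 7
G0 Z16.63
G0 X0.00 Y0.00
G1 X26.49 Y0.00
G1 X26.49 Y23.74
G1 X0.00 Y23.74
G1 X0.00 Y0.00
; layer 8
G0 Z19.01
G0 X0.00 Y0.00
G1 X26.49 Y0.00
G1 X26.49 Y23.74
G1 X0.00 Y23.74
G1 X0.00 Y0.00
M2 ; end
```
solid part
  facet normal 0.0000 0.0000 -1.0000
    outer loop
      vertex 26.49 23.74 0.00
      vertex 26.49 0.00 0.00
      vertex 0.00 0.00 0.00
    endloop
  endfacet
  facet normal 0.0000 0.0000 -1.0000
    outer loop
      vertex 0.00 23.74 0.00
      vertex 26.49 23.74 0.00
      vertex 0.00 0.00 0.00
    endloop
  endfacet
  facet normal 0.0000 0.0000 1.0000
    outer loop
      vertex 0.00 0.00 19.01
      vertex 26.49 0.00 19.01
      vertex 26.49 23.74 19.01
    endloop
  endfacet
  facet normal 0.0000 0.0000 1.0000
    outer loop
      vertex 0.00 0.00 19.01
      vertex 26.49 23.74 19.01
      vertex 0.00 23.74 19.01
    endloop
  endfacet
  facet normal 0.0000 -1.0000 0.0000
    outer loop
      vertex 0.00 0.00 0.00
      vertex 26.49 0.00 0.00
      vertex 26.49 0.00 19.01
    endloop
  endfacet
  facet normal 0.0000 -1.0000 0.0000
    outer loop
      vertex 0.00 0.00 0.00
      vertex 26.49 0.00 19.01
      vertex 0.00 0.00 19.01
    endloop
  endfacet
  facet normal 0.0000 1.0000 0.0000
    outer loop
      vertex 26.49 23.74 19.01
      vertex 26.49 23.74 0.00
      vertex 0.00 23.74 0.00
    endloop
  endfacet
  facet normal 0.0000 1.0000 0.0000
    outer loop
      vertex 0.00 23.74 19.01
      vertex 26.49 23.74 19.01
      vertex 0.00 23.74 0.00
    endloop
  endfacet
  facet normal -1.0000 0.0000 0.0000
    outer loop
      vertex 0.00 23.74 19.01
      vertex 0.00 23.74 0.00
      vertex 0.00 0.00 0.00
    endloop
  endfacet
  facet normal -1.0000 0.0000 0.0000
    outer loop
      vertex 0.00 0.00 19.01
      vertex 0.00 23.74 19.01
      vertex 0.00 0.00 0.00
    endloop
  endfacet
  facet normal 1.0000 0.0000 0.0000
    outer loop
      vertex 26.49 0.00 0.00
      vertex 26.49 23.74 0.00
      vertex 26.49 23.74 19.01
    endloop
  endfacet
  facet normal 1.0000 0.0000 0.0000
    outer loop
      vertex 26.49 0.00 0.00
      vertex 26.49 23.74 19.01
      vertex 26.49 0.00 19.01
    endloop
  endfacet
endsolid part

The G0 Z moves step by Δz≈2.38 mm. Every layer's G1 loop is the same polygon, so the solid is a straight extrusion of it from z=0 to z≈19. Closing with flat bottom and top caps and triangulating gives 12 facets — a rectangular box, roughly 26.5 × 23.7 mm footprint and 19 mm tall.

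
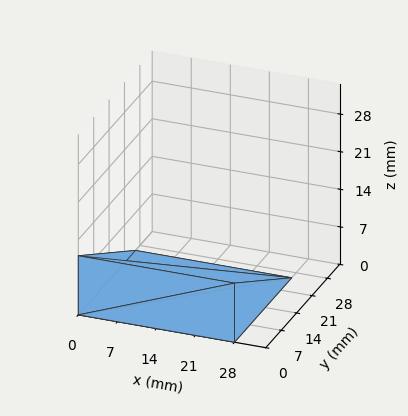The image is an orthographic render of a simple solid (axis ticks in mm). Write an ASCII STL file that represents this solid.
Reading the render: the shape is a wedge (ramp): 28 × 26 mm base, rising to 11 mm along the y=0 edge and sloping linearly to z=0 at y=26 (dimensions read to the nearest mm from the axis ticks). For the STL, each face is triangulated and given an outward normal.

solid part
  facet normal 0.0000 0.0000 -1.0000
    outer loop
      vertex 28.000 26.000 0.000
      vertex 28.000 0.000 0.000
      vertex 0.000 0.000 0.000
    endloop
  endfacet
  facet normal 0.0000 0.0000 -1.0000
    outer loop
      vertex 0.000 26.000 0.000
      vertex 28.000 26.000 0.000
      vertex 0.000 0.000 0.000
    endloop
  endfacet
  facet normal 0.0000 -1.0000 0.0000
    outer loop
      vertex 0.000 0.000 0.000
      vertex 28.000 0.000 0.000
      vertex 28.000 0.000 11.000
    endloop
  endfacet
  facet normal 0.0000 -1.0000 0.0000
    outer loop
      vertex 0.000 0.000 0.000
      vertex 28.000 0.000 11.000
      vertex 0.000 0.000 11.000
    endloop
  endfacet
  facet normal 0.0000 0.3896 0.9210
    outer loop
      vertex 0.000 0.000 11.000
      vertex 28.000 0.000 11.000
      vertex 28.000 26.000 0.000
    endloop
  endfacet
  facet normal 0.0000 0.3896 0.9210
    outer loop
      vertex 0.000 0.000 11.000
      vertex 28.000 26.000 0.000
      vertex 0.000 26.000 0.000
    endloop
  endfacet
  facet normal -1.0000 0.0000 0.0000
    outer loop
      vertex 0.000 0.000 11.000
      vertex 0.000 26.000 0.000
      vertex 0.000 0.000 0.000
    endloop
  endfacet
  facet normal 1.0000 0.0000 0.0000
    outer loop
      vertex 28.000 0.000 0.000
      vertex 28.000 26.000 0.000
      vertex 28.000 0.000 11.000
    endloop
  endfacet
endsolid part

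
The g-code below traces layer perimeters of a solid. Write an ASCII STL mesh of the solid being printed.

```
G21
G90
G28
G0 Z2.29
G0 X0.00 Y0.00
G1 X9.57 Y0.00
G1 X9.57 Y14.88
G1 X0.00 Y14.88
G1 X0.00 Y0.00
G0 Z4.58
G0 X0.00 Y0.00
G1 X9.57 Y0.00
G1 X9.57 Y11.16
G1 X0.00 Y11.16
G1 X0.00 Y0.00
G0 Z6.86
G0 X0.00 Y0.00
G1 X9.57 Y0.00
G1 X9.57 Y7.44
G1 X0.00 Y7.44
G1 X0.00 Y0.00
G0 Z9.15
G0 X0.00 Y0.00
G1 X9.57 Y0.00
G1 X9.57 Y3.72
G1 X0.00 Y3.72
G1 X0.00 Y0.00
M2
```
solid part
  facet normal 0.0000 0.0000 -1.0000
    outer loop
      vertex 9.57 18.60 0.00
      vertex 9.57 0.00 0.00
      vertex 0.00 0.00 0.00
    endloop
  endfacet
  facet normal 0.0000 0.0000 -1.0000
    outer loop
      vertex 0.00 18.60 0.00
      vertex 9.57 18.60 0.00
      vertex 0.00 0.00 0.00
    endloop
  endfacet
  facet normal 0.0000 -1.0000 0.0000
    outer loop
      vertex 0.00 0.00 0.00
      vertex 9.57 0.00 0.00
      vertex 9.57 0.00 11.44
    endloop
  endfacet
  facet normal 0.0000 -1.0000 0.0000
    outer loop
      vertex 0.00 0.00 0.00
      vertex 9.57 0.00 11.44
      vertex 0.00 0.00 11.44
    endloop
  endfacet
  facet normal 0.0000 0.5239 0.8518
    outer loop
      vertex 0.00 0.00 11.44
      vertex 9.57 0.00 11.44
      vertex 9.57 18.60 0.00
    endloop
  endfacet
  facet normal 0.0000 0.5239 0.8518
    outer loop
      vertex 0.00 0.00 11.44
      vertex 9.57 18.60 0.00
      vertex 0.00 18.60 0.00
    endloop
  endfacet
  facet normal -1.0000 0.0000 0.0000
    outer loop
      vertex 0.00 0.00 11.44
      vertex 0.00 18.60 0.00
      vertex 0.00 0.00 0.00
    endloop
  endfacet
  facet normal 1.0000 0.0000 0.0000
    outer loop
      vertex 9.57 0.00 0.00
      vertex 9.57 18.60 0.00
      vertex 9.57 0.00 11.44
    endloop
  endfacet
endsolid part

The G0 Z moves step by Δz≈2.29 mm. The G1 loops shrink linearly with z, so the solid tapers from its base footprint up to z≈11.4. Closing with a flat bottom cap and the tapered top and triangulating gives 8 facets — a wedge (ramp): 9.57 × 18.6 mm base, rising to 11.4 mm along the y=0 edge and sloping linearly to z=0 at y=18.6.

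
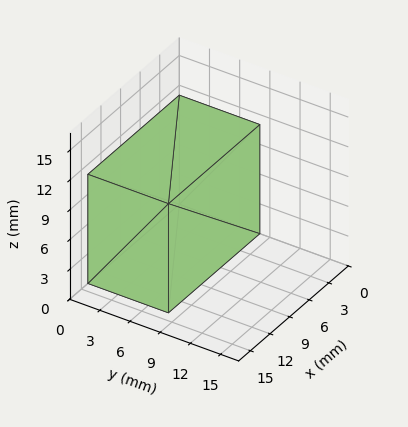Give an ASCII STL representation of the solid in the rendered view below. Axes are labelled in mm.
Reading the render: the shape is a rectangular box, roughly 14 × 8 mm footprint and 11 mm tall (dimensions read to the nearest mm from the axis ticks). For the STL, each face is triangulated and given an outward normal.

solid part
  facet normal 0.0000 0.0000 -1.0000
    outer loop
      vertex 14.00 8.00 0.00
      vertex 14.00 0.00 0.00
      vertex 0.00 0.00 0.00
    endloop
  endfacet
  facet normal 0.0000 0.0000 -1.0000
    outer loop
      vertex 0.00 8.00 0.00
      vertex 14.00 8.00 0.00
      vertex 0.00 0.00 0.00
    endloop
  endfacet
  facet normal 0.0000 0.0000 1.0000
    outer loop
      vertex 0.00 0.00 11.00
      vertex 14.00 0.00 11.00
      vertex 14.00 8.00 11.00
    endloop
  endfacet
  facet normal 0.0000 0.0000 1.0000
    outer loop
      vertex 0.00 0.00 11.00
      vertex 14.00 8.00 11.00
      vertex 0.00 8.00 11.00
    endloop
  endfacet
  facet normal 0.0000 -1.0000 0.0000
    outer loop
      vertex 0.00 0.00 0.00
      vertex 14.00 0.00 0.00
      vertex 14.00 0.00 11.00
    endloop
  endfacet
  facet normal 0.0000 -1.0000 0.0000
    outer loop
      vertex 0.00 0.00 0.00
      vertex 14.00 0.00 11.00
      vertex 0.00 0.00 11.00
    endloop
  endfacet
  facet normal 0.0000 1.0000 0.0000
    outer loop
      vertex 14.00 8.00 11.00
      vertex 14.00 8.00 0.00
      vertex 0.00 8.00 0.00
    endloop
  endfacet
  facet normal 0.0000 1.0000 0.0000
    outer loop
      vertex 0.00 8.00 11.00
      vertex 14.00 8.00 11.00
      vertex 0.00 8.00 0.00
    endloop
  endfacet
  facet normal -1.0000 0.0000 0.0000
    outer loop
      vertex 0.00 8.00 11.00
      vertex 0.00 8.00 0.00
      vertex 0.00 0.00 0.00
    endloop
  endfacet
  facet normal -1.0000 0.0000 0.0000
    outer loop
      vertex 0.00 0.00 11.00
      vertex 0.00 8.00 11.00
      vertex 0.00 0.00 0.00
    endloop
  endfacet
  facet normal 1.0000 0.0000 0.0000
    outer loop
      vertex 14.00 0.00 0.00
      vertex 14.00 8.00 0.00
      vertex 14.00 8.00 11.00
    endloop
  endfacet
  facet normal 1.0000 0.0000 0.0000
    outer loop
      vertex 14.00 0.00 0.00
      vertex 14.00 8.00 11.00
      vertex 14.00 0.00 11.00
    endloop
  endfacet
endsolid part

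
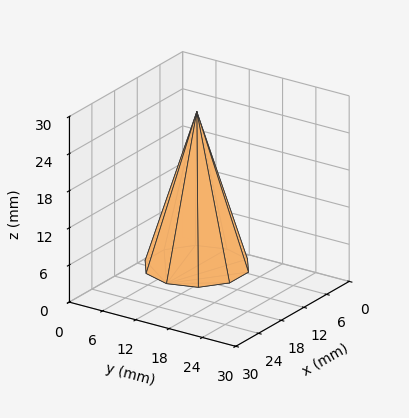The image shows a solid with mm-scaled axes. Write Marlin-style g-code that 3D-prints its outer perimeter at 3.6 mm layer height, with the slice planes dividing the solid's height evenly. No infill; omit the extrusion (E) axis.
Reading the render: the shape is a regular 10-sided pyramid, base circumscribed radius ≈ 8 mm, apex at z ≈ 25 mm (dimensions read to the nearest mm from the axis ticks). For the g-code, the solid's height is divided into equal slices at the stated Δz and each level perimeter traced with G1 moves after a G0 lift.

; perimeter-only toolpath
G21 ; units = mm
G90 ; absolute positioning
G28 ; home
; layer 1
G0 Z3.6
G0 X14.9 Y8.0
G1 X13.6 Y12.0
G1 X10.1 Y14.5
G1 X5.9 Y14.5
G1 X2.4 Y12.0
G1 X1.1 Y8.0
G1 X2.4 Y4.0
G1 X5.9 Y1.5
G1 X10.1 Y1.5
G1 X13.6 Y4.0
G1 X14.9 Y8.0
; layer 2
G0 Z7.1
G0 X13.7 Y8.0
G1 X12.6 Y11.4
G1 X9.8 Y13.4
G1 X6.2 Y13.4
G1 X3.4 Y11.4
G1 X2.3 Y8.0
G1 X3.4 Y4.6
G1 X6.2 Y2.6
G1 X9.8 Y2.6
G1 X12.6 Y4.6
G1 X13.7 Y8.0
; layer 3
G0 Z10.7
G0 X12.6 Y8.0
G1 X11.7 Y10.7
G1 X9.4 Y12.3
G1 X6.6 Y12.3
G1 X4.3 Y10.7
G1 X3.4 Y8.0
G1 X4.3 Y5.3
G1 X6.6 Y3.7
G1 X9.4 Y3.7
G1 X11.7 Y5.3
G1 X12.6 Y8.0
; layer 4
G0 Z14.3
G0 X11.4 Y8.0
G1 X10.8 Y10.0
G1 X9.1 Y11.3
G1 X6.9 Y11.3
G1 X5.2 Y10.0
G1 X4.6 Y8.0
G1 X5.2 Y6.0
G1 X6.9 Y4.7
G1 X9.1 Y4.7
G1 X10.8 Y6.0
G1 X11.4 Y8.0
; layer 5
G0 Z17.9
G0 X10.3 Y8.0
G1 X9.9 Y9.3
G1 X8.7 Y10.2
G1 X7.3 Y10.2
G1 X6.1 Y9.3
G1 X5.7 Y8.0
G1 X6.1 Y6.7
G1 X7.3 Y5.8
G1 X8.7 Y5.8
G1 X9.9 Y6.7
G1 X10.3 Y8.0
; layer 6
G0 Z21.4
G0 X9.1 Y8.0
G1 X8.9 Y8.7
G1 X8.4 Y9.1
G1 X7.6 Y9.1
G1 X7.1 Y8.7
G1 X6.9 Y8.0
G1 X7.1 Y7.3
G1 X7.6 Y6.9
G1 X8.4 Y6.9
G1 X8.9 Y7.3
G1 X9.1 Y8.0
M2 ; end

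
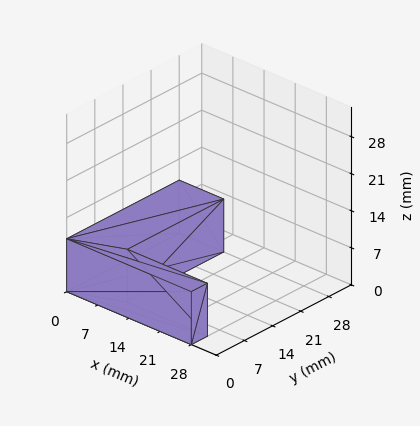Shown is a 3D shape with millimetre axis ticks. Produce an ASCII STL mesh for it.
Reading the render: the shape is an L-shaped prism: outer 28 × 28 mm, arm thicknesses ≈ 4 mm (horizontal) and 10 mm (vertical), extruded 10 mm in z (dimensions read to the nearest mm from the axis ticks). For the STL, each face is triangulated and given an outward normal.

solid part
  facet normal 0.0000 0.0000 -1.0000
    outer loop
      vertex 28.000 4.000 0.000
      vertex 28.000 0.000 0.000
      vertex 0.000 0.000 0.000
    endloop
  endfacet
  facet normal 0.0000 0.0000 -1.0000
    outer loop
      vertex 10.000 4.000 0.000
      vertex 28.000 4.000 0.000
      vertex 0.000 0.000 0.000
    endloop
  endfacet
  facet normal 0.0000 0.0000 -1.0000
    outer loop
      vertex 10.000 28.000 0.000
      vertex 10.000 4.000 0.000
      vertex 0.000 0.000 0.000
    endloop
  endfacet
  facet normal 0.0000 0.0000 -1.0000
    outer loop
      vertex 0.000 28.000 0.000
      vertex 10.000 28.000 0.000
      vertex 0.000 0.000 0.000
    endloop
  endfacet
  facet normal 0.0000 0.0000 1.0000
    outer loop
      vertex 0.000 0.000 10.000
      vertex 28.000 0.000 10.000
      vertex 28.000 4.000 10.000
    endloop
  endfacet
  facet normal 0.0000 0.0000 1.0000
    outer loop
      vertex 0.000 0.000 10.000
      vertex 28.000 4.000 10.000
      vertex 10.000 4.000 10.000
    endloop
  endfacet
  facet normal 0.0000 0.0000 1.0000
    outer loop
      vertex 0.000 0.000 10.000
      vertex 10.000 4.000 10.000
      vertex 10.000 28.000 10.000
    endloop
  endfacet
  facet normal 0.0000 0.0000 1.0000
    outer loop
      vertex 0.000 0.000 10.000
      vertex 10.000 28.000 10.000
      vertex 0.000 28.000 10.000
    endloop
  endfacet
  facet normal 0.0000 -1.0000 0.0000
    outer loop
      vertex 0.000 0.000 0.000
      vertex 28.000 0.000 0.000
      vertex 28.000 0.000 10.000
    endloop
  endfacet
  facet normal 0.0000 -1.0000 0.0000
    outer loop
      vertex 0.000 0.000 0.000
      vertex 28.000 0.000 10.000
      vertex 0.000 0.000 10.000
    endloop
  endfacet
  facet normal 1.0000 0.0000 0.0000
    outer loop
      vertex 28.000 0.000 0.000
      vertex 28.000 4.000 0.000
      vertex 28.000 4.000 10.000
    endloop
  endfacet
  facet normal 1.0000 0.0000 0.0000
    outer loop
      vertex 28.000 0.000 0.000
      vertex 28.000 4.000 10.000
      vertex 28.000 0.000 10.000
    endloop
  endfacet
  facet normal 0.0000 1.0000 0.0000
    outer loop
      vertex 28.000 4.000 0.000
      vertex 10.000 4.000 0.000
      vertex 10.000 4.000 10.000
    endloop
  endfacet
  facet normal 0.0000 1.0000 0.0000
    outer loop
      vertex 28.000 4.000 0.000
      vertex 10.000 4.000 10.000
      vertex 28.000 4.000 10.000
    endloop
  endfacet
  facet normal 1.0000 0.0000 0.0000
    outer loop
      vertex 10.000 4.000 0.000
      vertex 10.000 28.000 0.000
      vertex 10.000 28.000 10.000
    endloop
  endfacet
  facet normal 1.0000 0.0000 0.0000
    outer loop
      vertex 10.000 4.000 0.000
      vertex 10.000 28.000 10.000
      vertex 10.000 4.000 10.000
    endloop
  endfacet
  facet normal 0.0000 1.0000 0.0000
    outer loop
      vertex 10.000 28.000 0.000
      vertex 0.000 28.000 0.000
      vertex 0.000 28.000 10.000
    endloop
  endfacet
  facet normal 0.0000 1.0000 0.0000
    outer loop
      vertex 10.000 28.000 0.000
      vertex 0.000 28.000 10.000
      vertex 10.000 28.000 10.000
    endloop
  endfacet
  facet normal -1.0000 0.0000 0.0000
    outer loop
      vertex 0.000 28.000 0.000
      vertex 0.000 0.000 0.000
      vertex 0.000 0.000 10.000
    endloop
  endfacet
  facet normal -1.0000 0.0000 0.0000
    outer loop
      vertex 0.000 28.000 0.000
      vertex 0.000 0.000 10.000
      vertex 0.000 28.000 10.000
    endloop
  endfacet
endsolid part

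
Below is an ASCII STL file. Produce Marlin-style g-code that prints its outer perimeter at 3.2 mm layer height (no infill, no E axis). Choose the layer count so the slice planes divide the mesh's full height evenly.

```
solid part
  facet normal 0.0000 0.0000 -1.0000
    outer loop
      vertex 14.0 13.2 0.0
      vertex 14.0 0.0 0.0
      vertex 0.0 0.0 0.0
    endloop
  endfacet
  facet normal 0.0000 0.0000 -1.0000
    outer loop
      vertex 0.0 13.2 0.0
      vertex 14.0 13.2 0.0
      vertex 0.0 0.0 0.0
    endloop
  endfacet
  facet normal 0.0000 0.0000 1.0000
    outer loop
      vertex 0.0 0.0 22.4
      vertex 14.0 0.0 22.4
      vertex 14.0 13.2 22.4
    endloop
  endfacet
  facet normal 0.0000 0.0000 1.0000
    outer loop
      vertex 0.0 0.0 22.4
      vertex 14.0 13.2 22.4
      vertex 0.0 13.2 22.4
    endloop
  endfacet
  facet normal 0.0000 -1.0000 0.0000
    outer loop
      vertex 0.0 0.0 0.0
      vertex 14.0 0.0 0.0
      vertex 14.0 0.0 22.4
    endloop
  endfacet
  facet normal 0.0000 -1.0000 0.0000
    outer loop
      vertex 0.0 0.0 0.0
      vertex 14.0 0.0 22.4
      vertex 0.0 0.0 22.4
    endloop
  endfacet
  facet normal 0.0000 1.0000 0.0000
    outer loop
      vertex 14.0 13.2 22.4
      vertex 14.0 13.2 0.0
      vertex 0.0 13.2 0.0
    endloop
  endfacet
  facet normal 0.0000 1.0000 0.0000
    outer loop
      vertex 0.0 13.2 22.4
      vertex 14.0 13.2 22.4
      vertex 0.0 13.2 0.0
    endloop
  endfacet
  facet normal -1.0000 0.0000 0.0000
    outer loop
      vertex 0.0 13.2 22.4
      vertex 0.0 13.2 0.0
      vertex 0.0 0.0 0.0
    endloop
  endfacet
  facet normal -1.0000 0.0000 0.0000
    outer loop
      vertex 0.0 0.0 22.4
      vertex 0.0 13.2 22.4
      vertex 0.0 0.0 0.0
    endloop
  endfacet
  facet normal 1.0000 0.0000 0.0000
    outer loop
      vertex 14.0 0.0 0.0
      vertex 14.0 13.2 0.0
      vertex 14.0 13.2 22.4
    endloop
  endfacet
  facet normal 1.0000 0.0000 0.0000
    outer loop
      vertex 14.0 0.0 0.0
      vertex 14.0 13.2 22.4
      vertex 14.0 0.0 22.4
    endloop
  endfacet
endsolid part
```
; perimeter-only toolpath
G21 ; units = mm
G90 ; absolute positioning
G28 ; home
; layer 1
G0 Z3.2
G0 X0.0 Y0.0
G1 X14.0 Y0.0
G1 X14.0 Y13.2
G1 X0.0 Y13.2
G1 X0.0 Y0.0
; layer 2
G0 Z6.4
G0 X0.0 Y0.0
G1 X14.0 Y0.0
G1 X14.0 Y13.2
G1 X0.0 Y13.2
G1 X0.0 Y0.0
; layer 3
G0 Z9.6
G0 X0.0 Y0.0
G1 X14.0 Y0.0
G1 X14.0 Y13.2
G1 X0.0 Y13.2
G1 X0.0 Y0.0
; layer 4
G0 Z12.8
G0 X0.0 Y0.0
G1 X14.0 Y0.0
G1 X14.0 Y13.2
G1 X0.0 Y13.2
G1 X0.0 Y0.0
; layer 5
G0 Z16.0
G0 X0.0 Y0.0
G1 X14.0 Y0.0
G1 X14.0 Y13.2
G1 X0.0 Y13.2
G1 X0.0 Y0.0
; layer 6
G0 Z19.2
G0 X0.0 Y0.0
G1 X14.0 Y0.0
G1 X14.0 Y13.2
G1 X0.0 Y13.2
G1 X0.0 Y0.0
; layer 7
G0 Z22.4
G0 X0.0 Y0.0
G1 X14.0 Y0.0
G1 X14.0 Y13.2
G1 X0.0 Y13.2
G1 X0.0 Y0.0
M2 ; end

The solid is a rectangular box, roughly 14 × 13.2 mm footprint and 22.4 mm tall. Slicing at Δz = 3.2 mm — 7 equal slices spanning the solid's height, so layer i sits at z = i·h/7 — gives 7 non-empty perimeters. Each is a 4-segment closed polygon; G0 lifts to the layer z and rapids to the start vertex, then G1 traces the edges.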